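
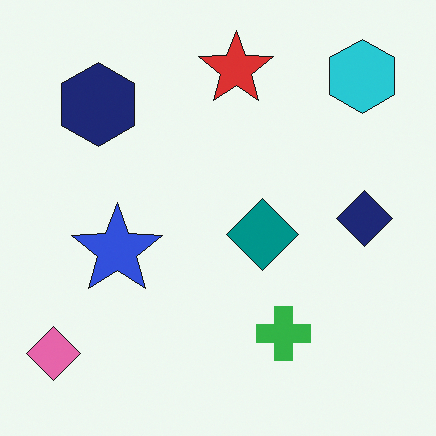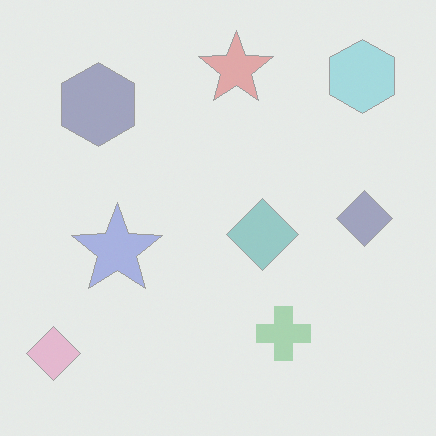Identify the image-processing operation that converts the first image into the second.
The image was washed out (contrast reduced).

Tones are pushed toward mid-grey across the whole image — a global contrast change.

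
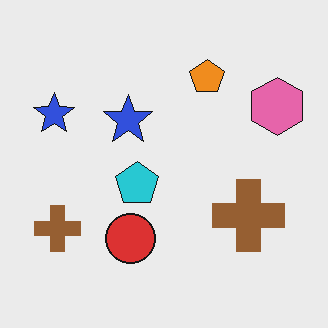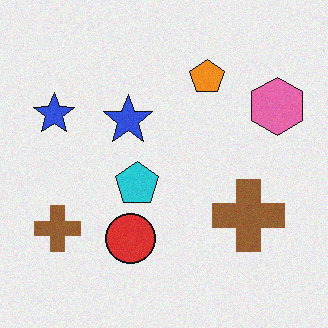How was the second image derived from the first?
The image was degraded with a light layer of grain.

Random speckle covers the whole image, including the flat background.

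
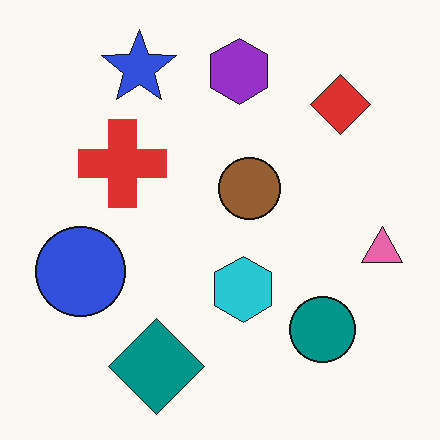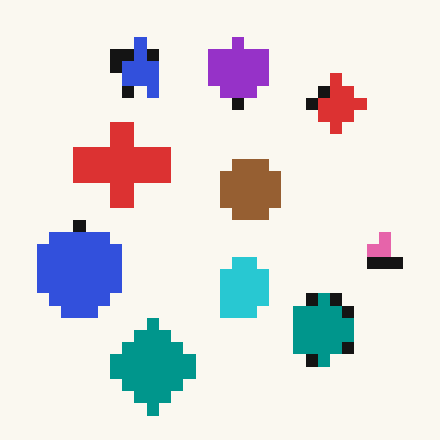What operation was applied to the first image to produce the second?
The second image is the first heavily pixelated into large blocks.

Shapes are reduced to large square blocks; fine edges and outlines are lost — a downscale-then-upscale (mosaic) effect.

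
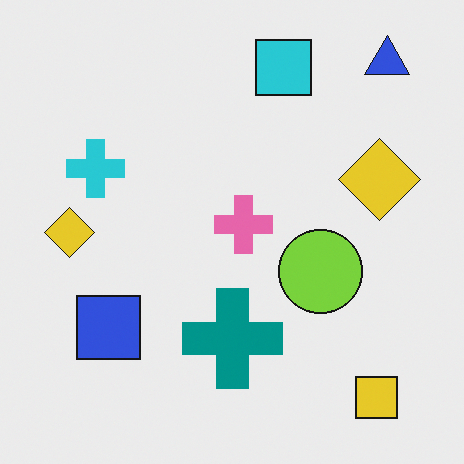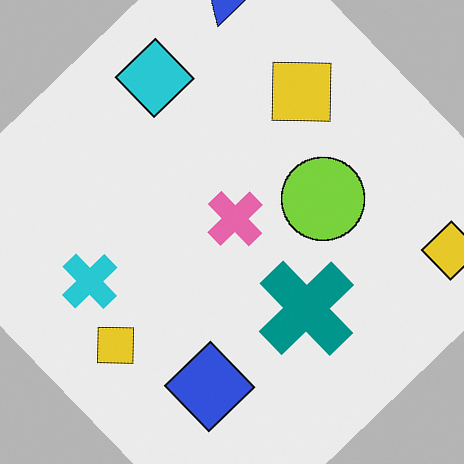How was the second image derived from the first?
This is the original image rotated counter-clockwise by a large amount — several tens of degrees.

Every shape is tilted by the same angle and the image corners show triangular fill wedges — a whole-image rotation by a non-right angle.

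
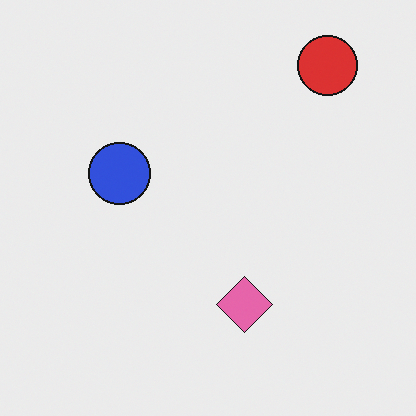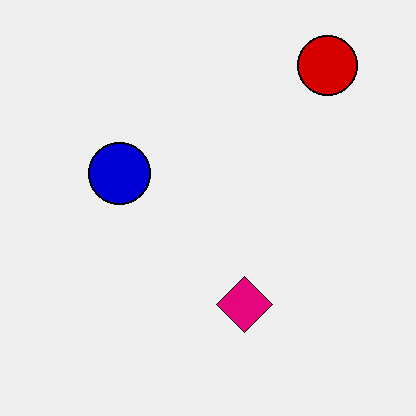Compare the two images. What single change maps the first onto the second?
Boosted in contrast.

Tones are pushed away from mid-grey across the whole image — a global contrast change.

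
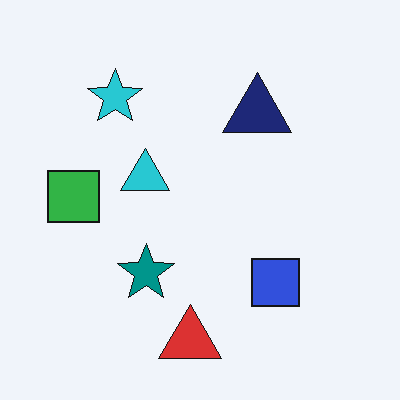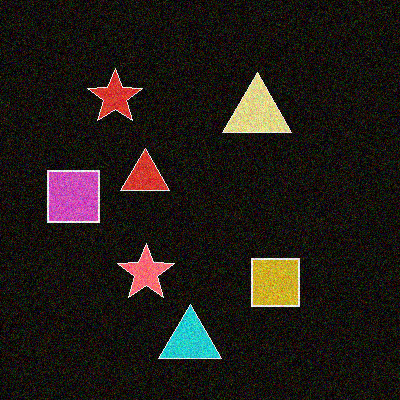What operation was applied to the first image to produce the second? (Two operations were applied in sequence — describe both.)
The second image is the first color-inverted (negative), then degraded with visible gaussian noise.

The light background has become dark and every shape's color is its complement — a photographic negative. Random speckle covers the whole image, including the flat background.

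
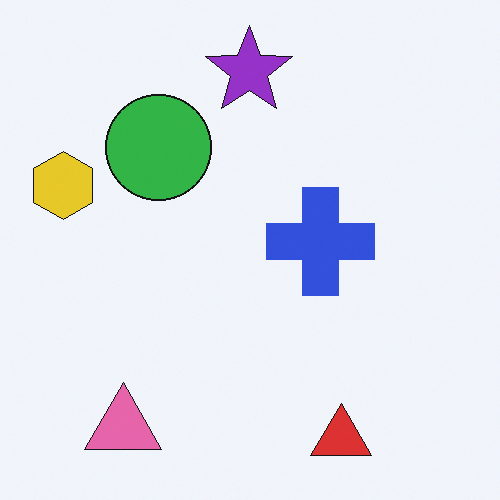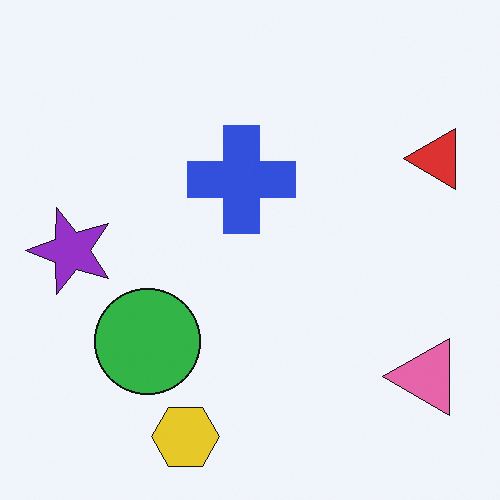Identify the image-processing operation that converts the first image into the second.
Rotated 90° counter-clockwise.

The pink triangle sits in the bottom-left of the first image and the bottom-right of the second — consistent with a whole-image 90° counter-clockwise rotation.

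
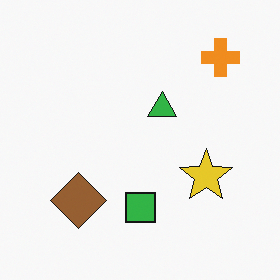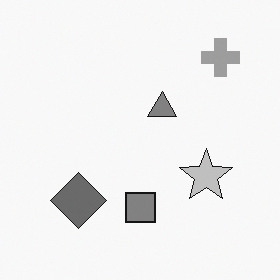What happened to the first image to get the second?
The second image is the first converted to grayscale.

All color is removed — every shape is now a shade of grey.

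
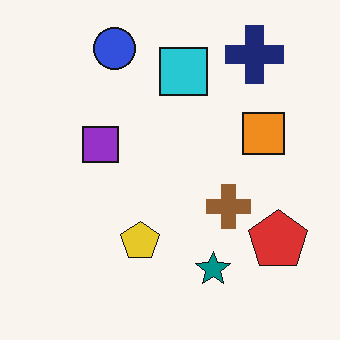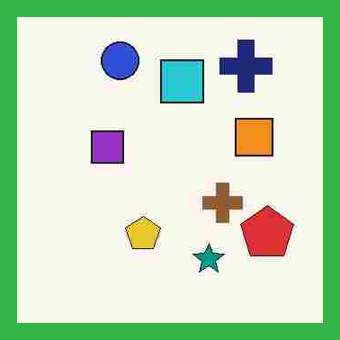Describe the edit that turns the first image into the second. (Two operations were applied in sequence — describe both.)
It was heavily JPEG-compressed with obvious blocking artifacts, then framed with a green border.

Blocky 8×8 compression artifacts appear around shape edges and the flat background shows ringing — characteristic JPEG degradation. A solid green frame runs around the edge of the second image, with the content slightly shrunk inside it.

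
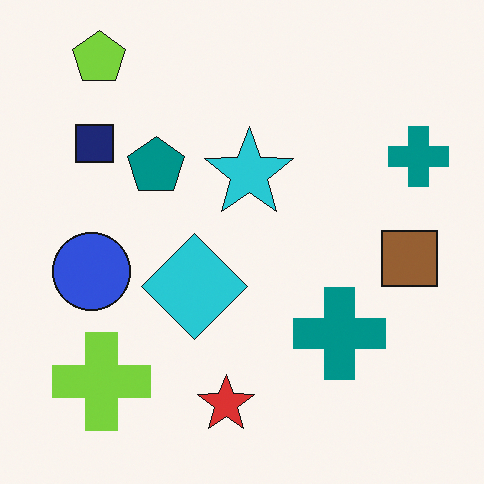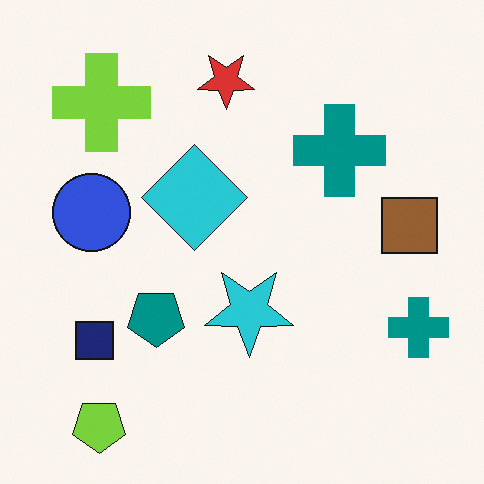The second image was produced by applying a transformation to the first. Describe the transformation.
This is the original image flipped vertically (top ↔ bottom).

The lime pentagon is in the top-left of the first image and the bottom-left of the second — shapes on opposite sides of the horizontal midline have swapped in a mirror flip.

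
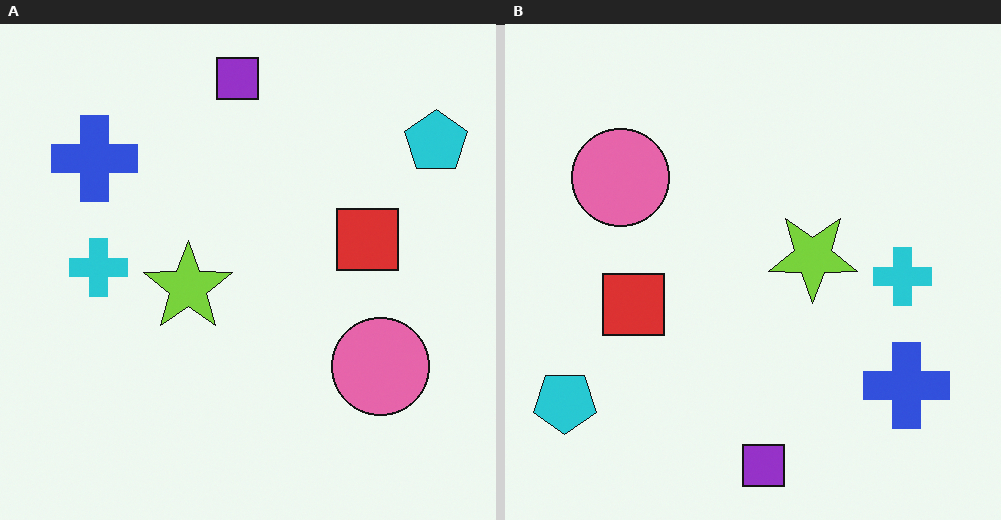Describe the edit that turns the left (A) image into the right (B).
It was rotated 180°.

The cyan pentagon sits in the top-right of the left (A) image and the bottom-left of the right (B) — consistent with a whole-image 180° rotation.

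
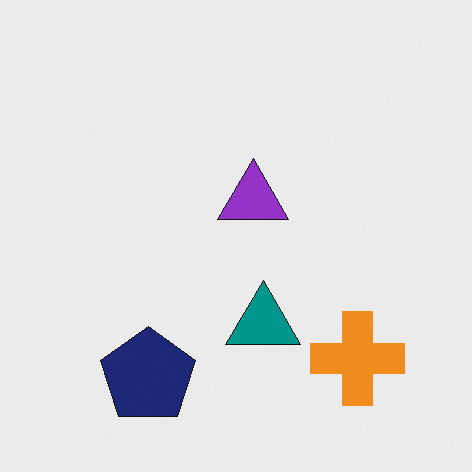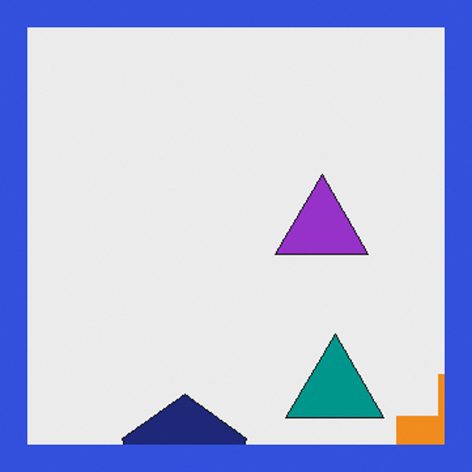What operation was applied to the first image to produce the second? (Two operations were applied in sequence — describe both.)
This is the original image cropped to a modestly smaller region and rescaled, then framed with a blue border.

The visible shapes are larger and the field of view is narrower; shapes near the original edges may be partly or wholly outside the frame — a crop-and-rescale. A solid blue frame runs around the edge of the second image, with the content slightly shrunk inside it.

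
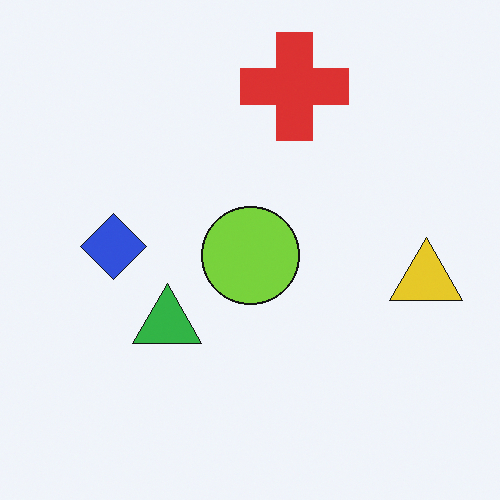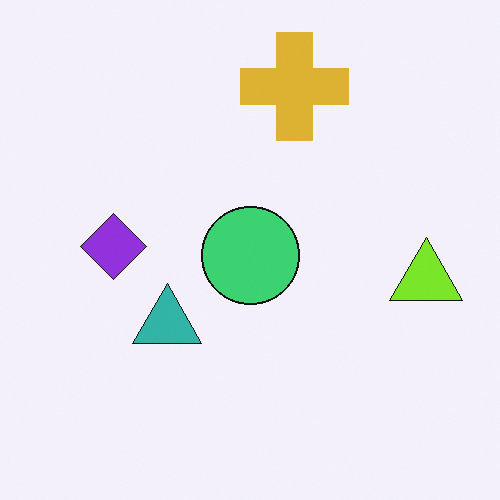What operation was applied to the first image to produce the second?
The image was hue-shifted by a small amount.

Every shape's color has rotated by the same amount around the hue wheel — a uniform hue shift.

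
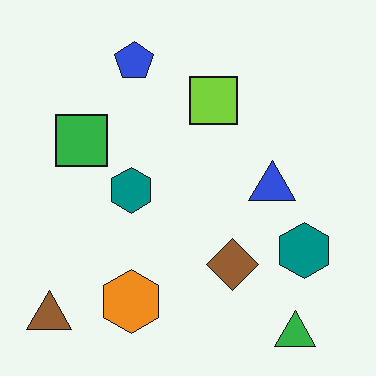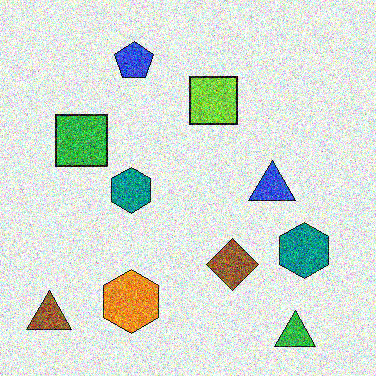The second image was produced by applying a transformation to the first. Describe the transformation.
The image was degraded with strong gaussian noise.

Random speckle covers the whole image, including the flat background.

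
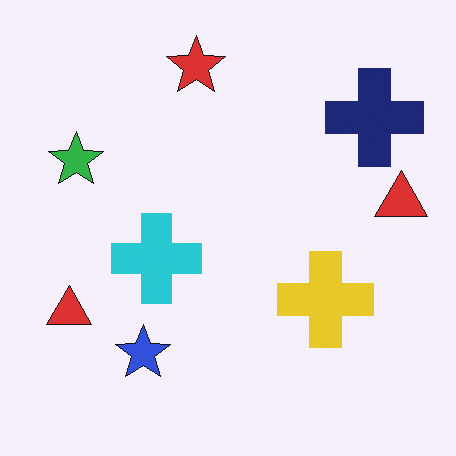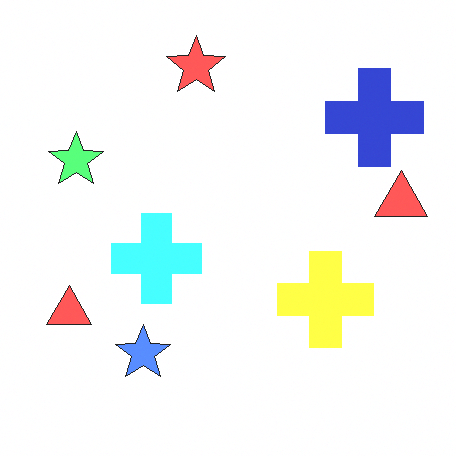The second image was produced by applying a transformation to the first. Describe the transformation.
It was substantially brightened.

Every pixel — background and shapes alike — is uniformly brightened.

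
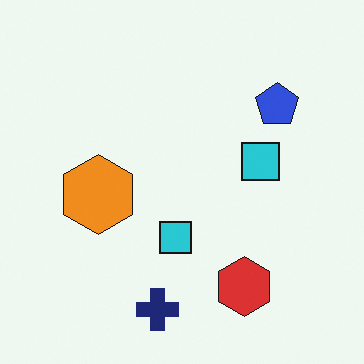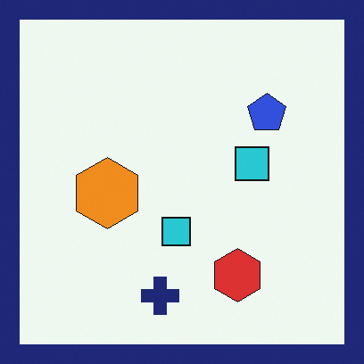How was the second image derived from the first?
This is the original image framed with a navy border.

A solid navy frame runs around the edge of the second image, with the content slightly shrunk inside it.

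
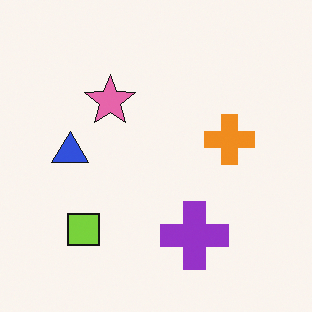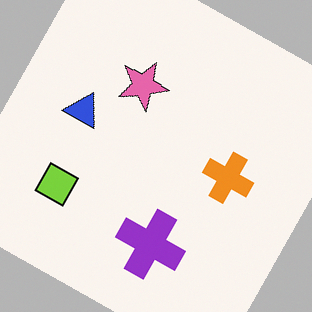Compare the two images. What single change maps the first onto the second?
The second image is the first rotated clockwise by a moderate amount.

Every shape is tilted by the same angle and the image corners show triangular fill wedges — a whole-image rotation by a non-right angle.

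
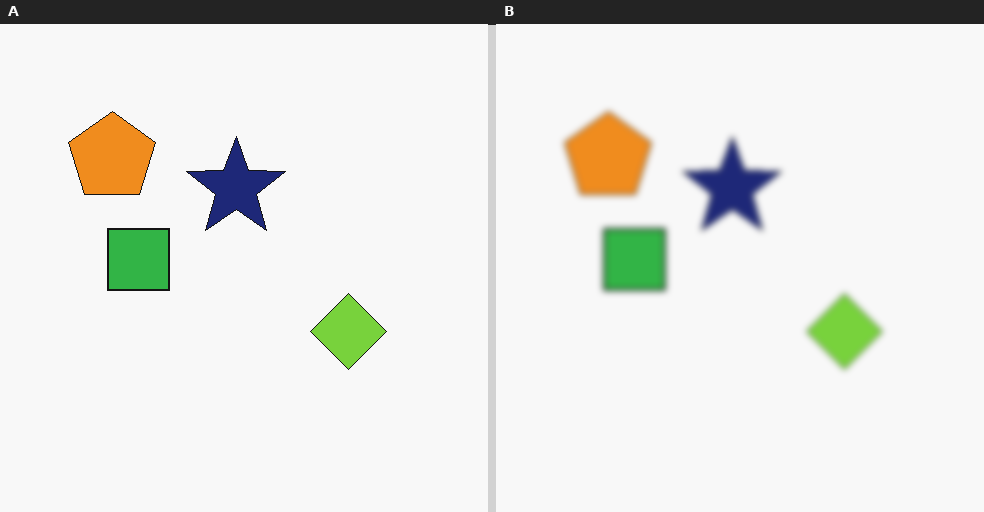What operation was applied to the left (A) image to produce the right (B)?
Moderately blurred.

Shape edges and outlines are uniformly softened across the whole image.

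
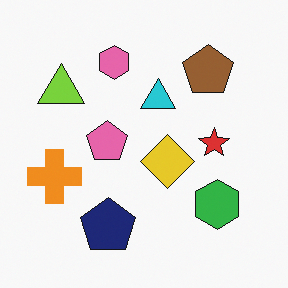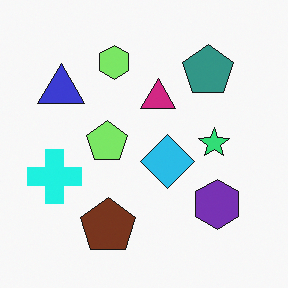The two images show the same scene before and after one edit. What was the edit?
The image was hue-shifted noticeably.

Every shape's color has rotated by the same amount around the hue wheel — a uniform hue shift.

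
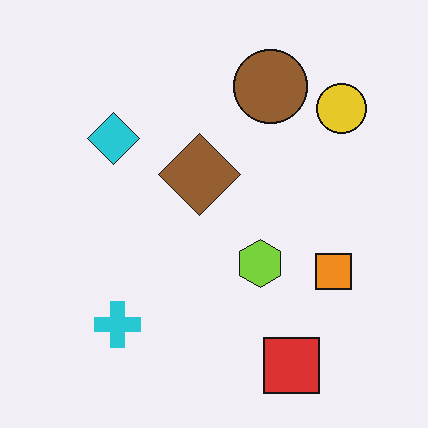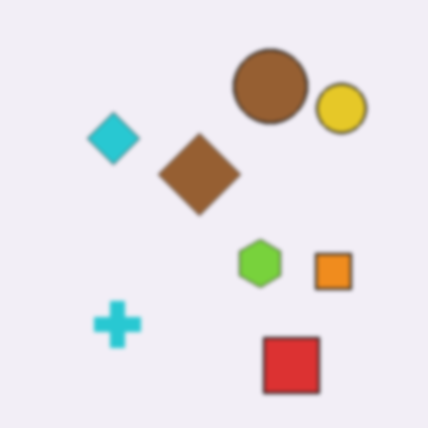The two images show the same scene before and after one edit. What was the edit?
Slightly softened.

Shape edges and outlines are uniformly softened across the whole image.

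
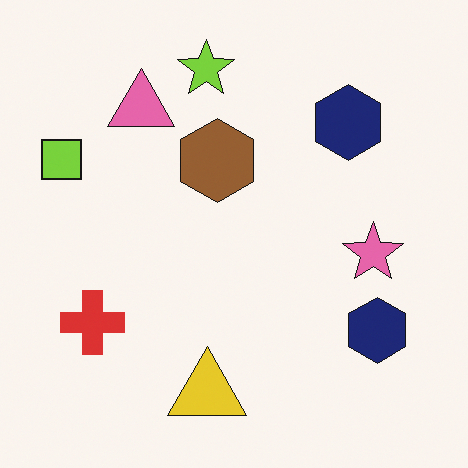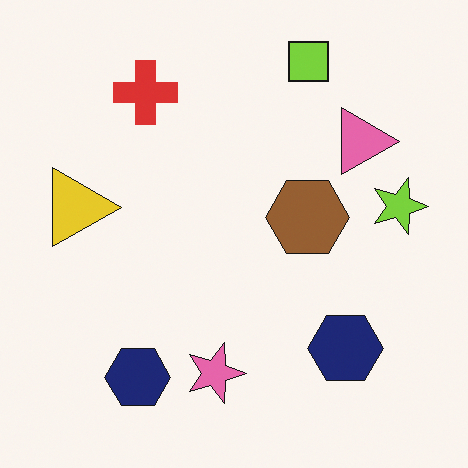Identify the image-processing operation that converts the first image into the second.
The transformation is: rotated 90° clockwise.

The lime square sits in the left of the first image and the top of the second — consistent with a whole-image 90° clockwise rotation.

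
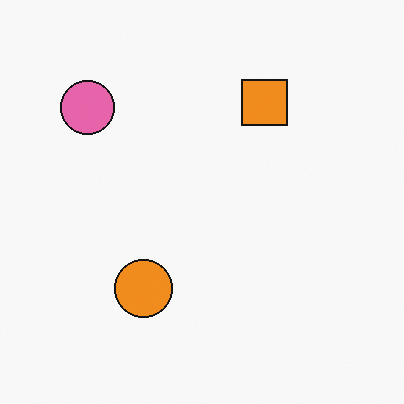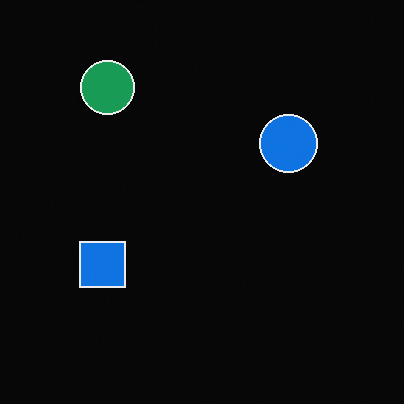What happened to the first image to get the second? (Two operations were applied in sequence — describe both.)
Transposed (reflected across the top-left ↔ bottom-right diagonal), then color-inverted (negative).

Shapes have swapped their row and column positions — what was in the top-right is now in the bottom-left — a diagonal reflection. The light background has become dark and every shape's color is its complement — a photographic negative.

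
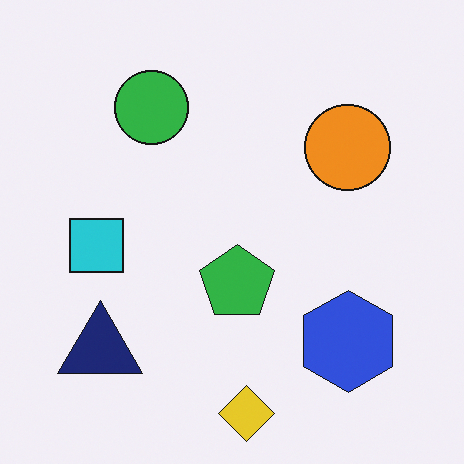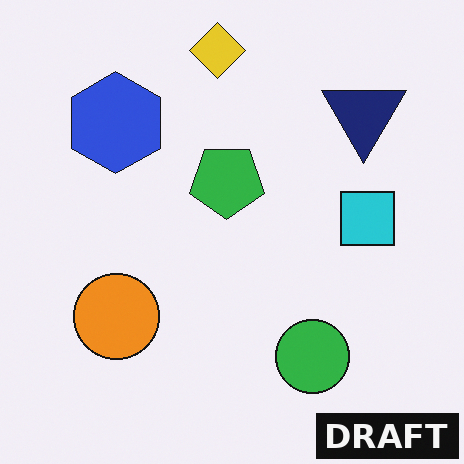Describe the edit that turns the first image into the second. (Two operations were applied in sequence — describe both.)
The second image is the first rotated 180°, then watermarked with the text "DRAFT" in the lower-right corner.

The yellow diamond sits in the bottom of the first image and the top of the second — consistent with a whole-image 180° rotation. A dark label reading "DRAFT" appears in the lower-right corner.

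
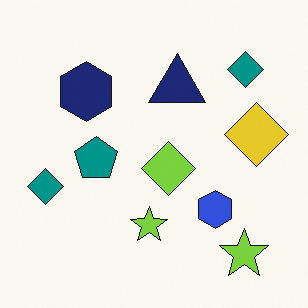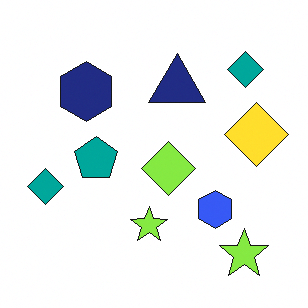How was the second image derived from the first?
Brightened a little.

Every pixel — background and shapes alike — is uniformly brightened.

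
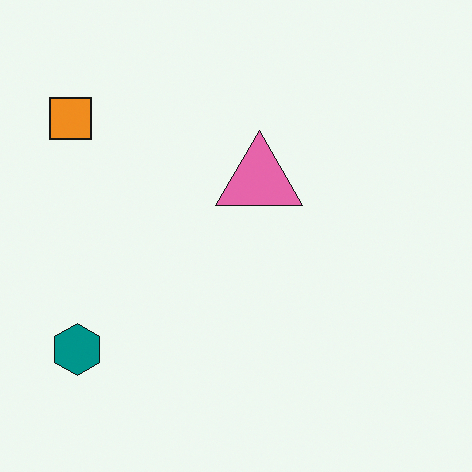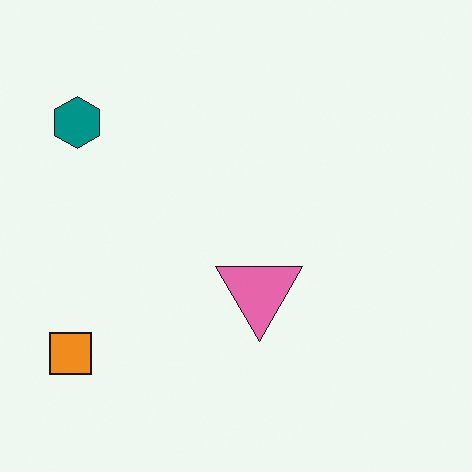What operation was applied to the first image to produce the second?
The second image is the first flipped vertically (top ↔ bottom).

The orange square is in the top-left of the first image and the bottom-left of the second — shapes on opposite sides of the horizontal midline have swapped in a mirror flip.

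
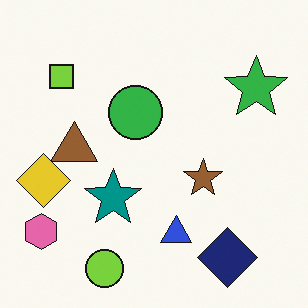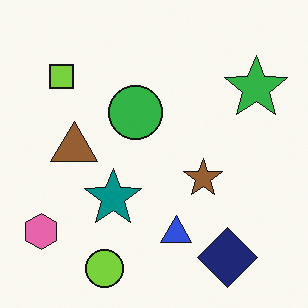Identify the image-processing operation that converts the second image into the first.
Overlaid with an additional yellow diamond.

A yellow diamond appears in the first image that is absent from the second.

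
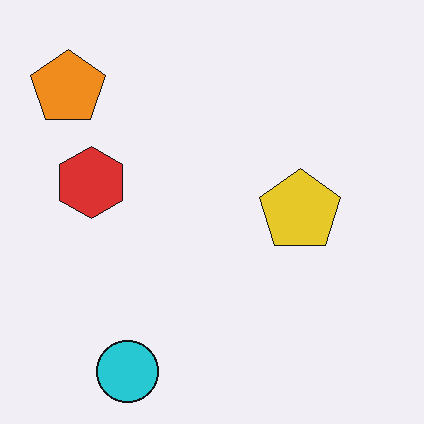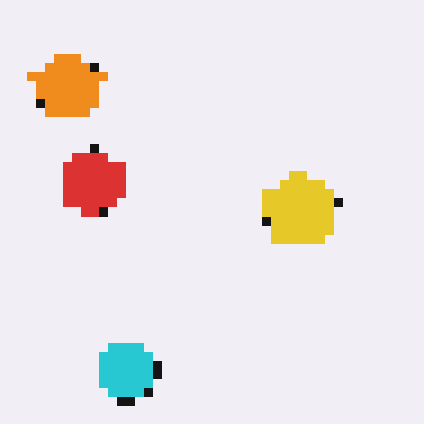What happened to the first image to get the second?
It was heavily pixelated into large blocks.

Shapes are reduced to large square blocks; fine edges and outlines are lost — a downscale-then-upscale (mosaic) effect.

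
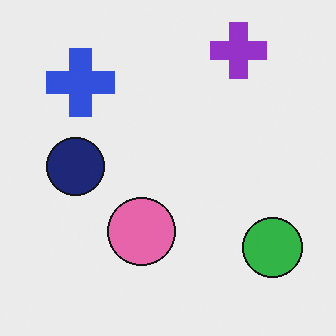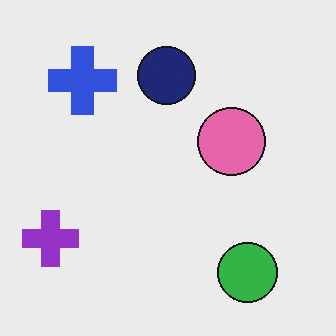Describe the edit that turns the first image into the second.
It was transposed (reflected across the top-left ↔ bottom-right diagonal).

Shapes have swapped their row and column positions — what was in the top-right is now in the bottom-left — a diagonal reflection.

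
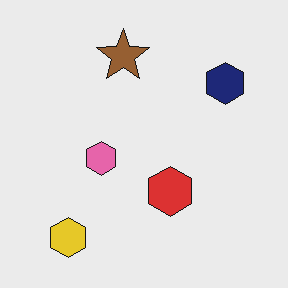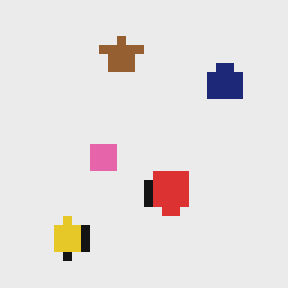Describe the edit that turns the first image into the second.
The transformation is: coarsely pixelated.

Shapes are reduced to large square blocks; fine edges and outlines are lost — a downscale-then-upscale (mosaic) effect.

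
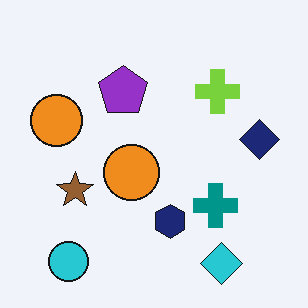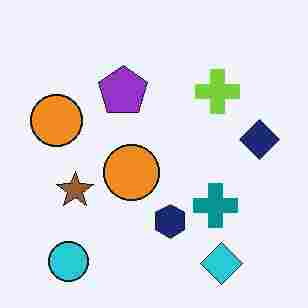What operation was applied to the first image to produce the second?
The image was degraded with heavy JPEG compression.

Blocky 8×8 compression artifacts appear around shape edges and the flat background shows ringing — characteristic JPEG degradation.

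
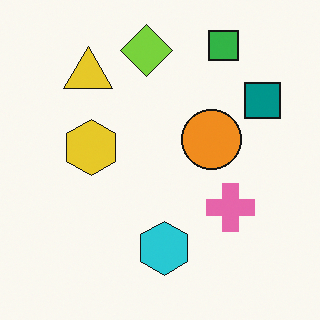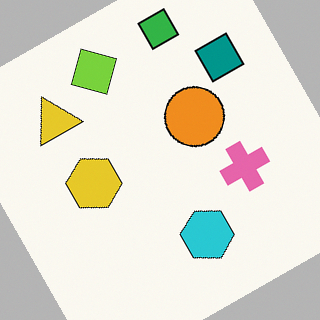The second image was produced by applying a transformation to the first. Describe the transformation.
It was rotated counter-clockwise by a moderate amount.

Every shape is tilted by the same angle and the image corners show triangular fill wedges — a whole-image rotation by a non-right angle.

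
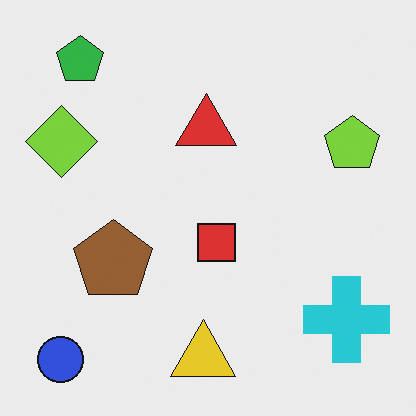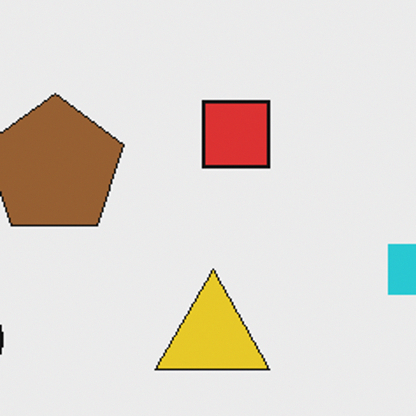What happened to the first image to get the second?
The transformation is: cropped to a noticeably smaller region and rescaled.

The visible shapes are larger and the field of view is narrower; shapes near the original edges may be partly or wholly outside the frame — a crop-and-rescale.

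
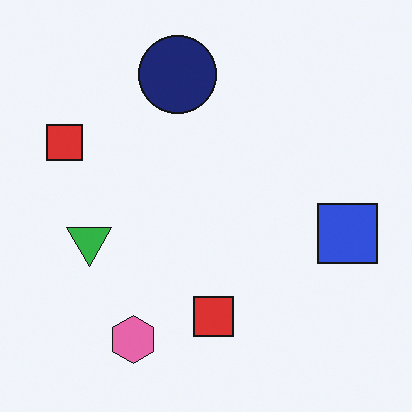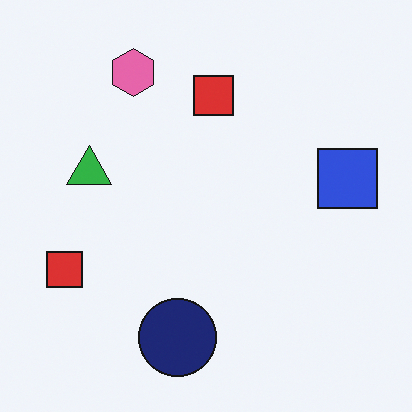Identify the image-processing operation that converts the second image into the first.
The image was flipped vertically (top ↔ bottom).

The pink hexagon is in the top-left of the second image and the bottom-left of the first — shapes on opposite sides of the horizontal midline have swapped in a mirror flip.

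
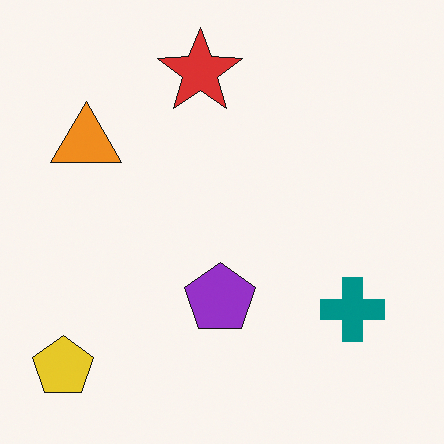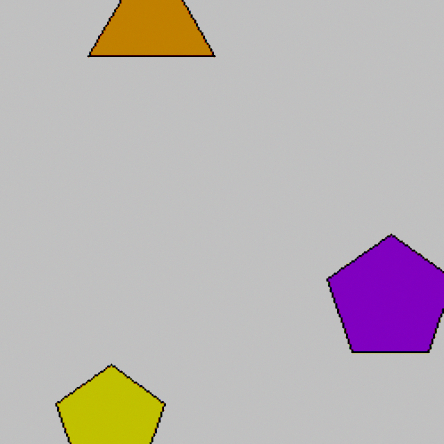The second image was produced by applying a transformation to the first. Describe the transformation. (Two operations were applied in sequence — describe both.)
This is the original image cropped to a noticeably smaller region and rescaled, then aggressively posterized.

The visible shapes are larger and the field of view is narrower; shapes near the original edges may be partly or wholly outside the frame — a crop-and-rescale. Each flat color has snapped to a coarser quantized level — most visibly, the near-white background has dropped to a flat grey.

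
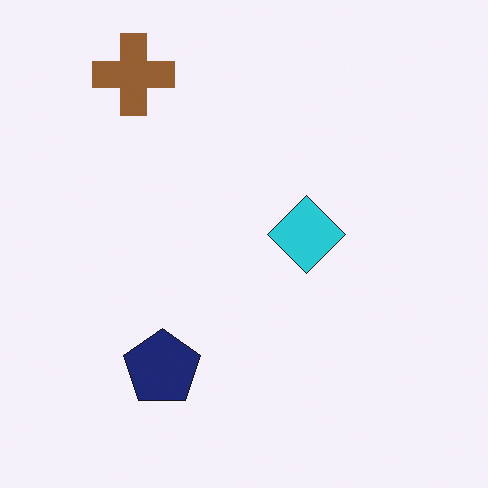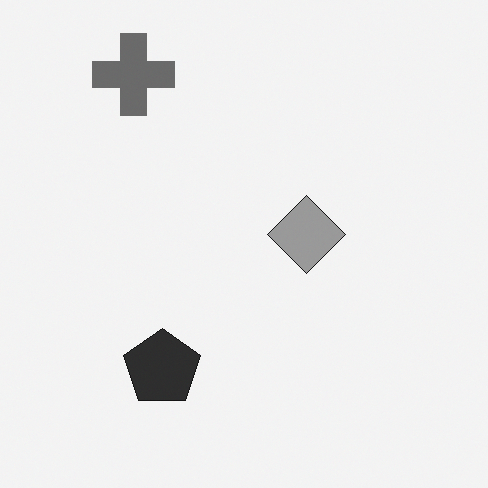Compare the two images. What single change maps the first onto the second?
It was converted to grayscale.

All color is removed — every shape is now a shade of grey.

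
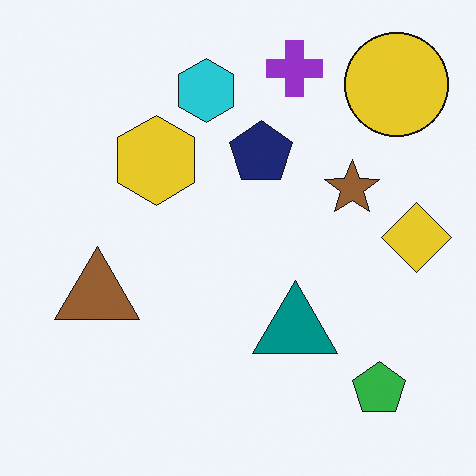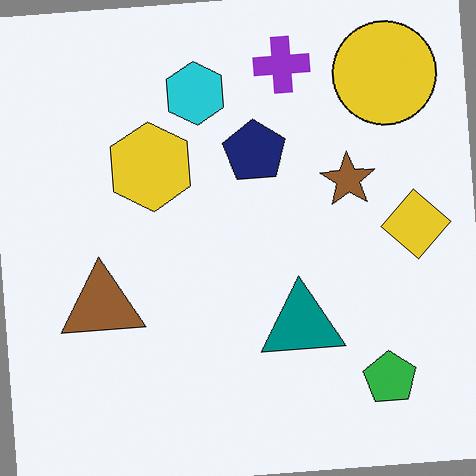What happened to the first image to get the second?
It was rotated counter-clockwise by a few degrees.

Every shape is tilted by the same angle and the image corners show triangular fill wedges — a whole-image rotation by a non-right angle.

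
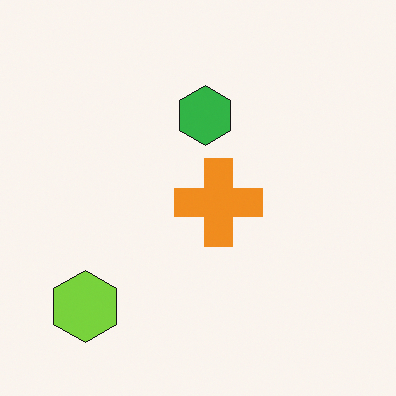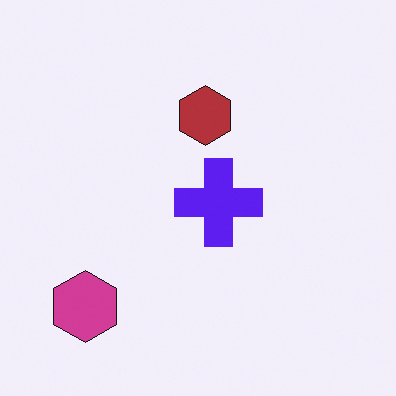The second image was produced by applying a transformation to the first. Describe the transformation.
This is the original image hue-shifted through roughly half the color wheel.

Every shape's color has rotated by the same amount around the hue wheel — a uniform hue shift.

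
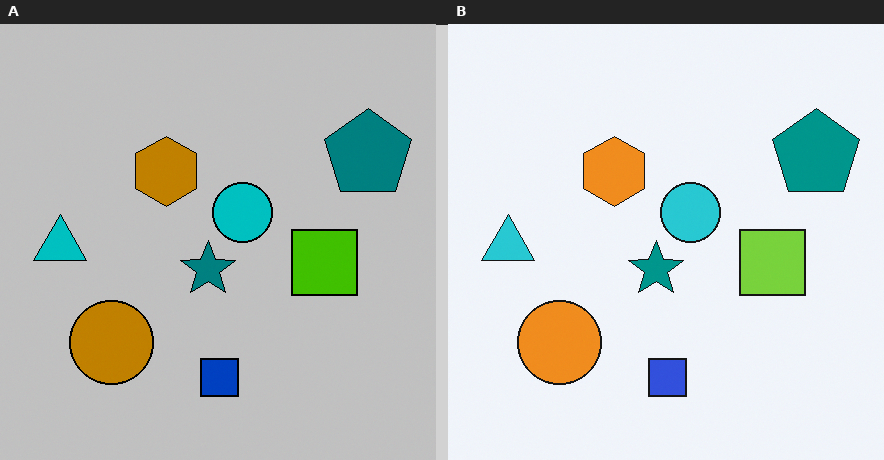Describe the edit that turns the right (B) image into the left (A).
It was aggressively posterized.

Each flat color has snapped to a coarser quantized level — most visibly, the near-white background has dropped to a flat grey.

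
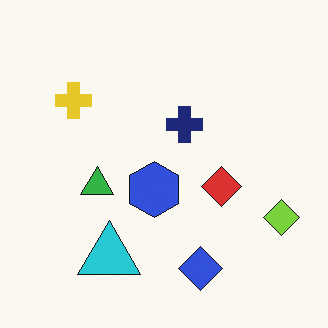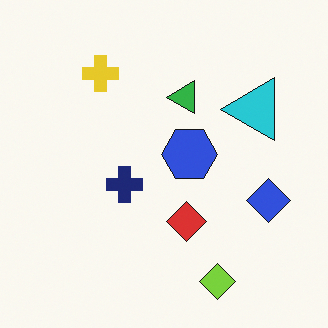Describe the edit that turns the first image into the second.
This is the original image transposed (reflected across the top-left ↔ bottom-right diagonal).

Shapes have swapped their row and column positions — what was in the top-right is now in the bottom-left — a diagonal reflection.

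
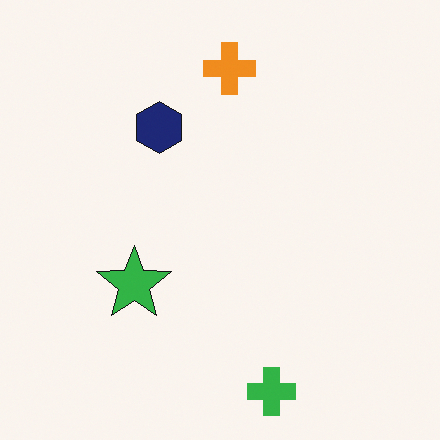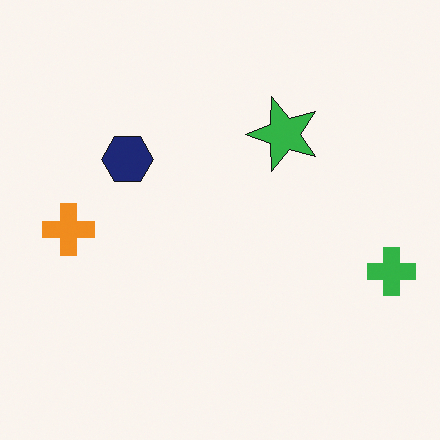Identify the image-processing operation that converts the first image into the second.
It was transposed (reflected across the top-left ↔ bottom-right diagonal).

Shapes have swapped their row and column positions — what was in the top-right is now in the bottom-left — a diagonal reflection.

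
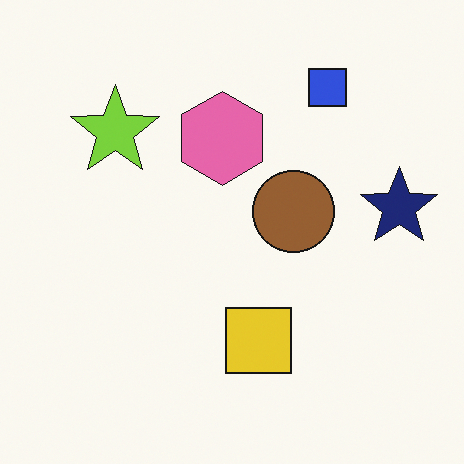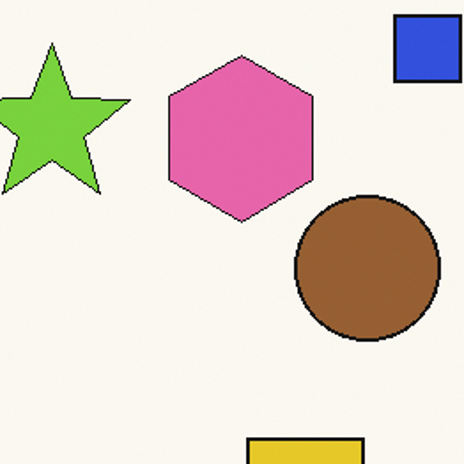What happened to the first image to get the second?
Cropped to a noticeably smaller region and rescaled.

The visible shapes are larger and the field of view is narrower; shapes near the original edges may be partly or wholly outside the frame — a crop-and-rescale.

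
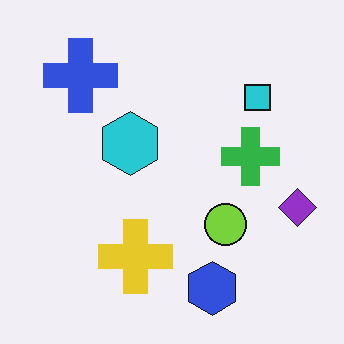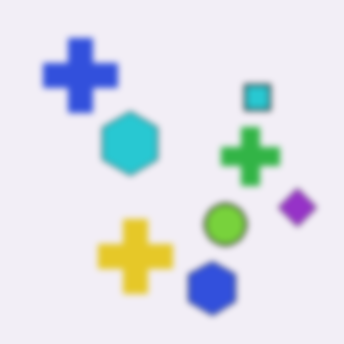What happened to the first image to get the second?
The image was moderately blurred.

Shape edges and outlines are uniformly softened across the whole image.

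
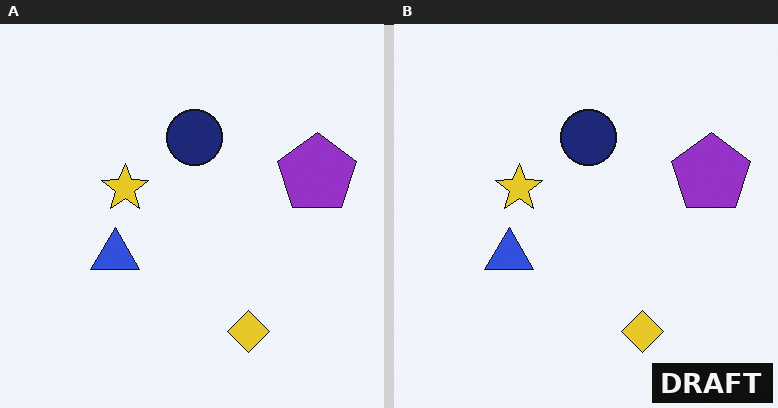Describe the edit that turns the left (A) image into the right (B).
The transformation is: watermarked with the text "DRAFT" in the lower-right corner.

A dark label reading "DRAFT" appears in the lower-right corner.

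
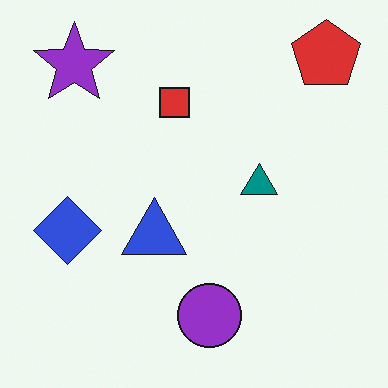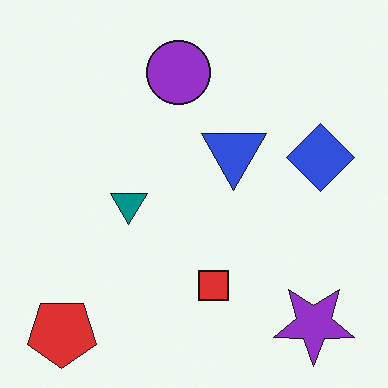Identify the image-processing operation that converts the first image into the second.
The transformation is: rotated 180°.

The red pentagon sits in the top-right of the first image and the bottom-left of the second — consistent with a whole-image 180° rotation.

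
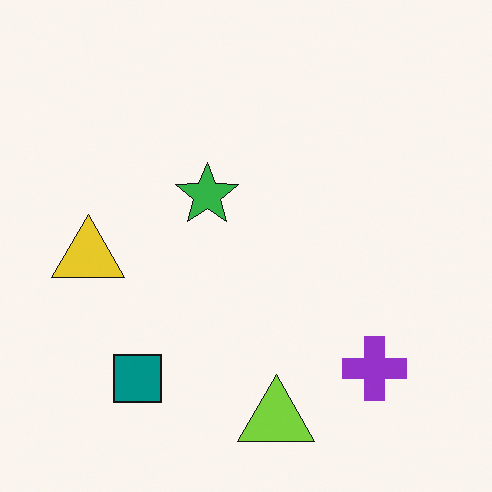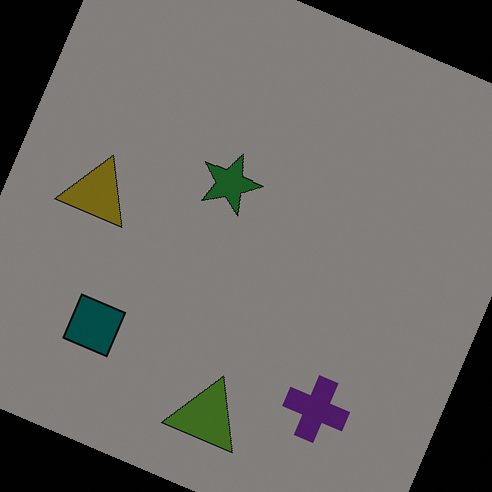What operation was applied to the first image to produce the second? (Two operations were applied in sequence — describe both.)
Noticeably darkened, then rotated clockwise by a clearly visible amount.

Every pixel — background and shapes alike — is uniformly darkened. Every shape is tilted by the same angle and the image corners show triangular fill wedges — a whole-image rotation by a non-right angle.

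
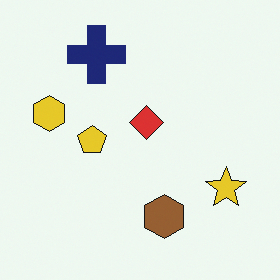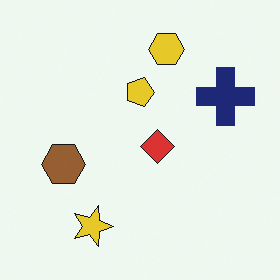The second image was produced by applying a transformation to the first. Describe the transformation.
The image was rotated 90° clockwise.

The yellow star sits in the bottom-right of the first image and the bottom-left of the second — consistent with a whole-image 90° clockwise rotation.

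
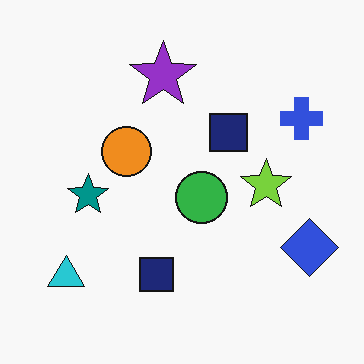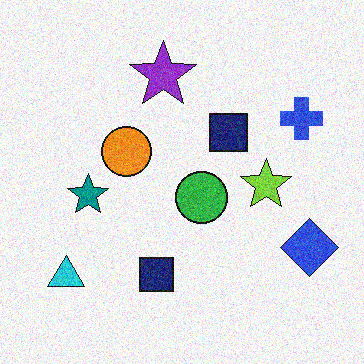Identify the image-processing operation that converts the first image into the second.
Degraded with moderate additive noise.

Random speckle covers the whole image, including the flat background.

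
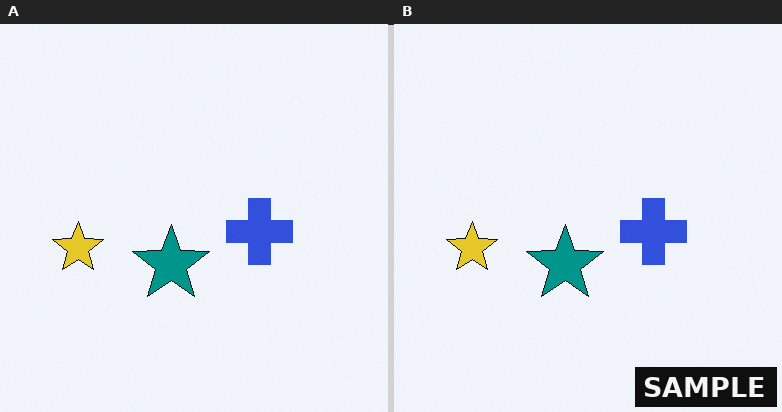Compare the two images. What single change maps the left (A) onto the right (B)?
The transformation is: watermarked with the text "SAMPLE" in the lower-right corner.

A dark label reading "SAMPLE" appears in the lower-right corner.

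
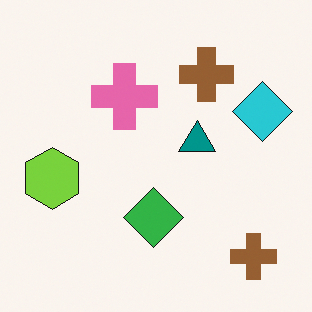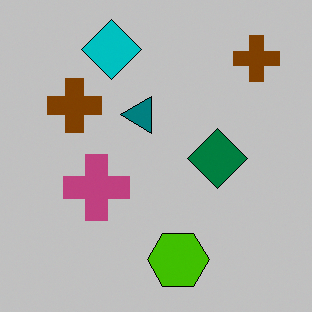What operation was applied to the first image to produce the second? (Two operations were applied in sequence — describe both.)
The second image is the first heavily posterized to just a handful of flat colors, then rotated 90° counter-clockwise.

Each flat color has snapped to a coarser quantized level — most visibly, the near-white background has dropped to a flat grey. The cyan diamond sits in the right of the first image and the top of the second — consistent with a whole-image 90° counter-clockwise rotation.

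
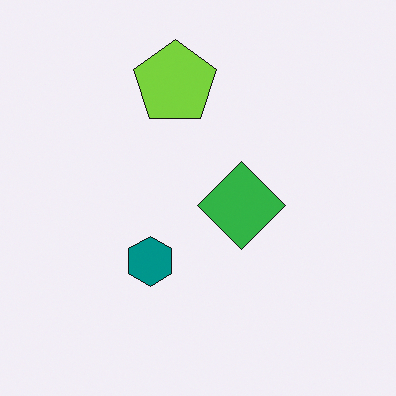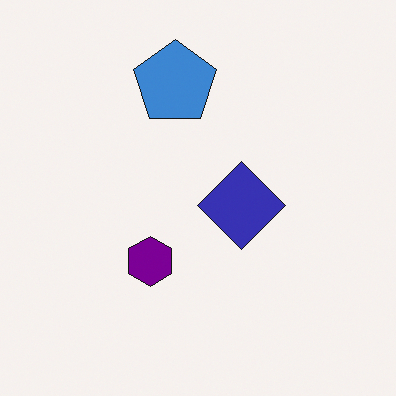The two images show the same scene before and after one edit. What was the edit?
Hue-shifted noticeably.

Every shape's color has rotated by the same amount around the hue wheel — a uniform hue shift.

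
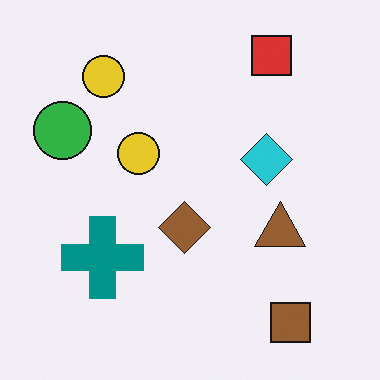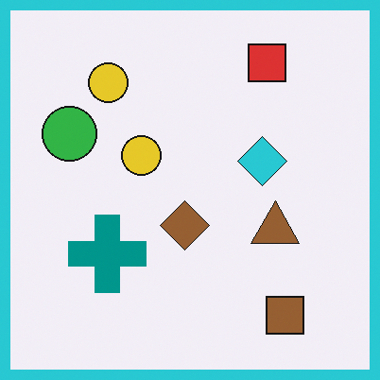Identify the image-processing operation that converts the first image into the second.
The transformation is: framed with a cyan border.

A solid cyan frame runs around the edge of the second image, with the content slightly shrunk inside it.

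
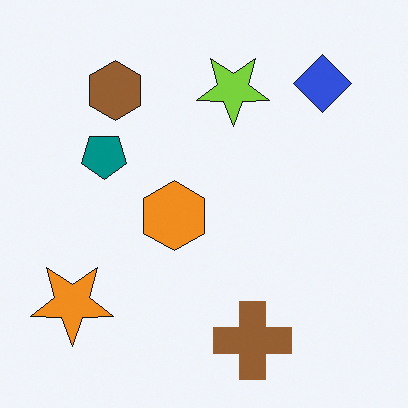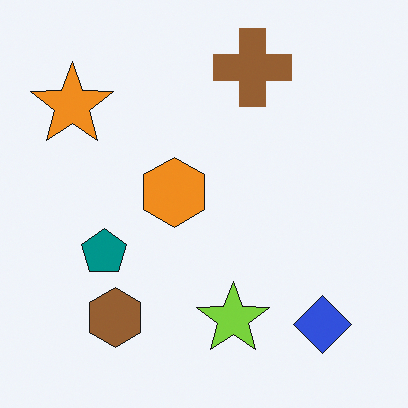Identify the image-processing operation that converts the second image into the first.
This is the original image flipped vertically (top ↔ bottom).

The brown cross is in the top of the second image and the bottom of the first — shapes on opposite sides of the horizontal midline have swapped in a mirror flip.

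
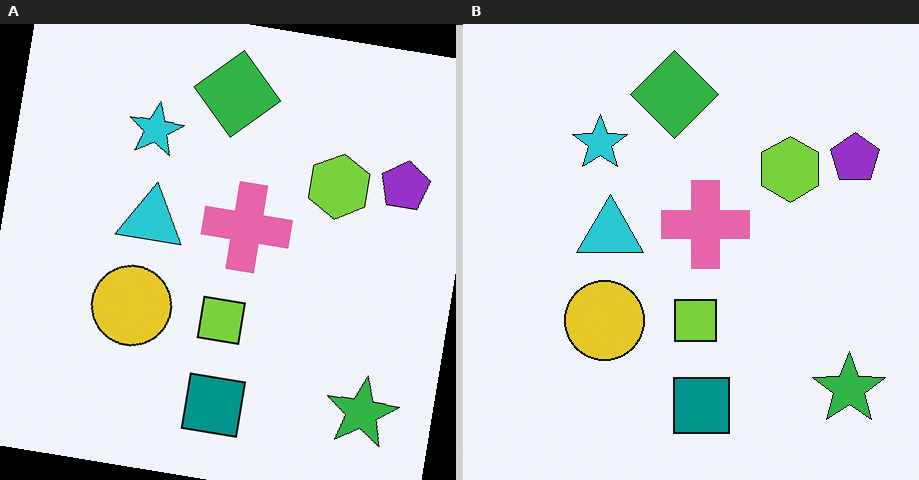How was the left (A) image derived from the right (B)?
It was rotated clockwise by a small amount.

Every shape is tilted by the same angle and the image corners show triangular fill wedges — a whole-image rotation by a non-right angle.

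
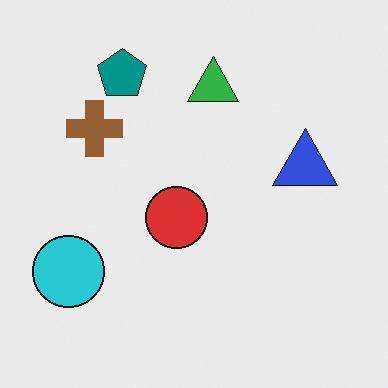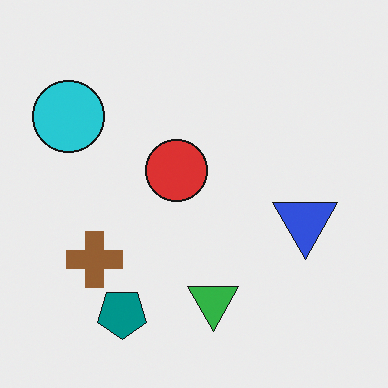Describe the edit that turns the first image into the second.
It was flipped vertically (top ↔ bottom).

The teal pentagon is in the top-left of the first image and the bottom-left of the second — shapes on opposite sides of the horizontal midline have swapped in a mirror flip.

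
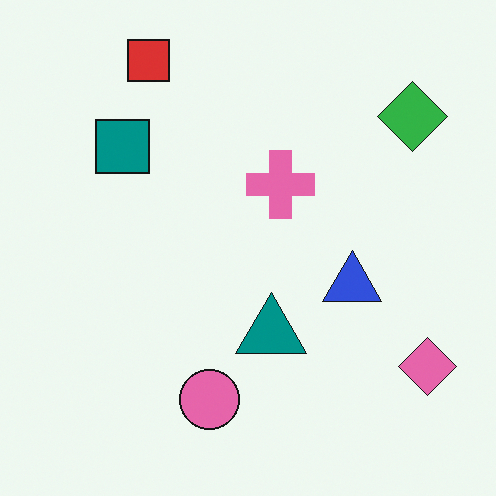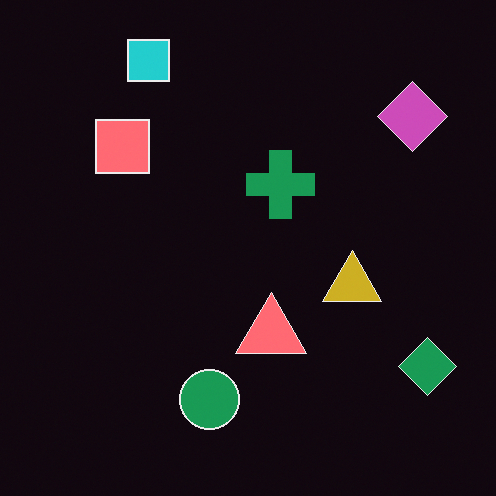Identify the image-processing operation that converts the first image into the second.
The second image is the first color-inverted (negative).

The light background has become dark and every shape's color is its complement — a photographic negative.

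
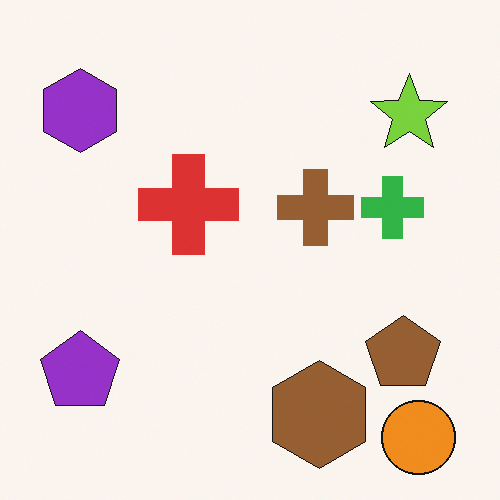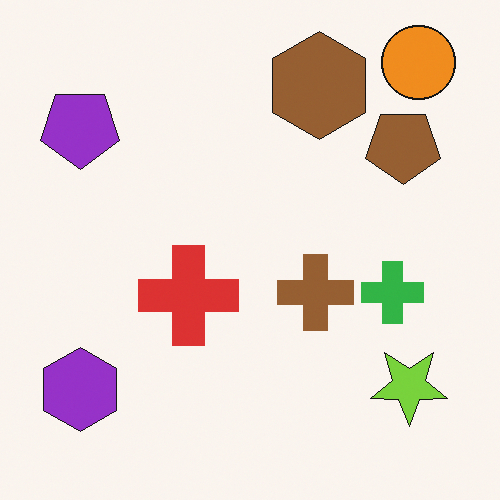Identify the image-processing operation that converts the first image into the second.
The image was flipped vertically (top ↔ bottom).

The orange circle is in the bottom-right of the first image and the top-right of the second — shapes on opposite sides of the horizontal midline have swapped in a mirror flip.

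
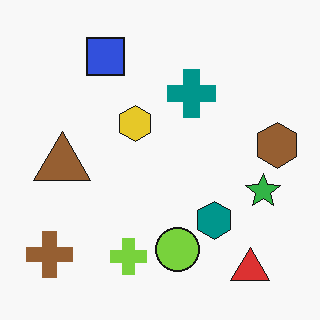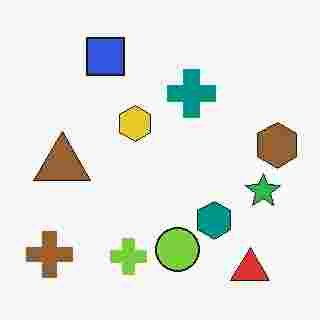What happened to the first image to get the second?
It was degraded with heavy JPEG compression.

Blocky 8×8 compression artifacts appear around shape edges and the flat background shows ringing — characteristic JPEG degradation.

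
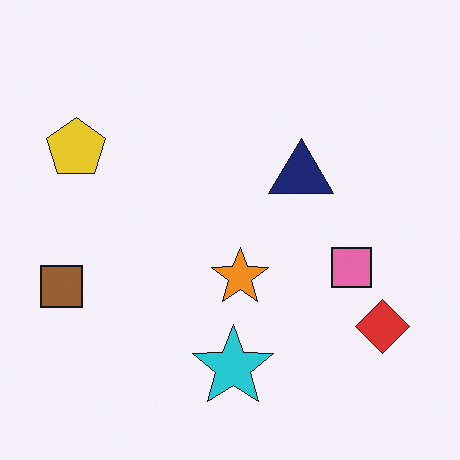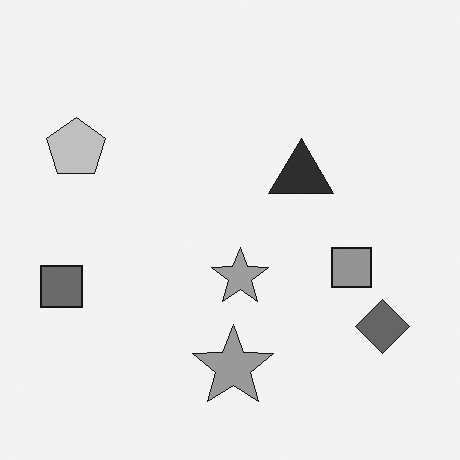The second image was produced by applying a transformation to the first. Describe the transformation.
The second image is the first converted to grayscale.

All color is removed — every shape is now a shade of grey.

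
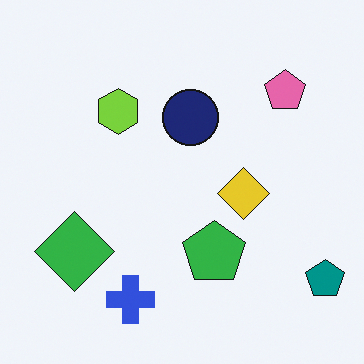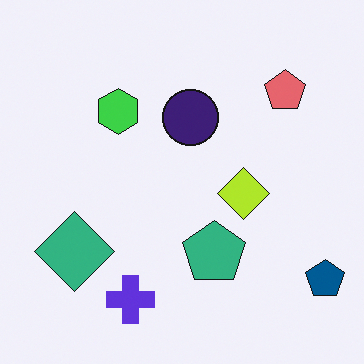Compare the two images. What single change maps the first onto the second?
The image was hue-shifted by a small amount.

Every shape's color has rotated by the same amount around the hue wheel — a uniform hue shift.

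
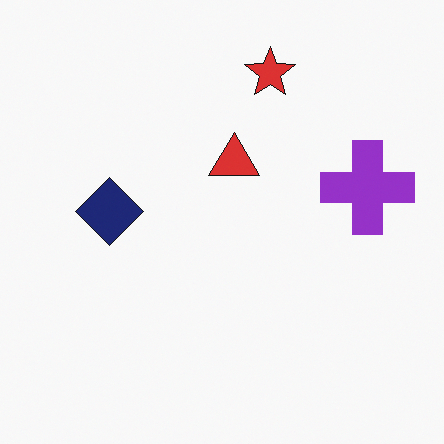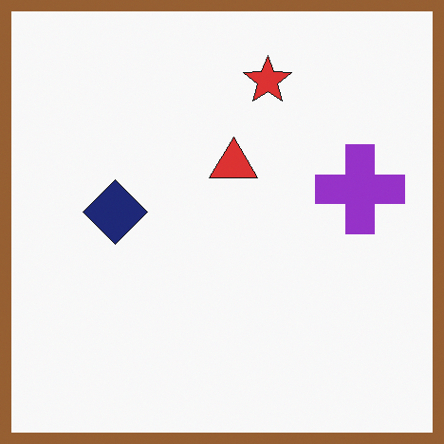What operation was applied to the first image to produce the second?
It was framed with a brown border.

A solid brown frame runs around the edge of the second image, with the content slightly shrunk inside it.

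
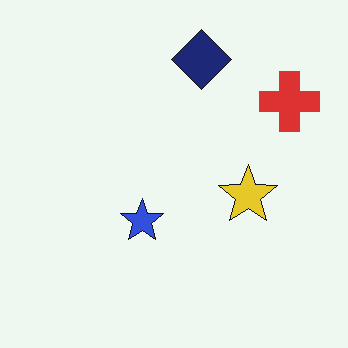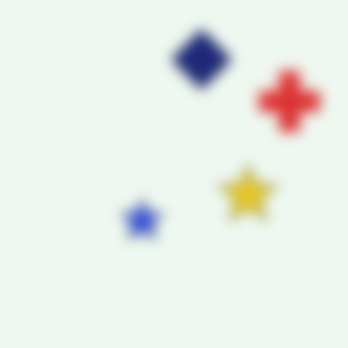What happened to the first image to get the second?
The image was strongly gaussian-blurred.

Shape edges and outlines are uniformly softened across the whole image.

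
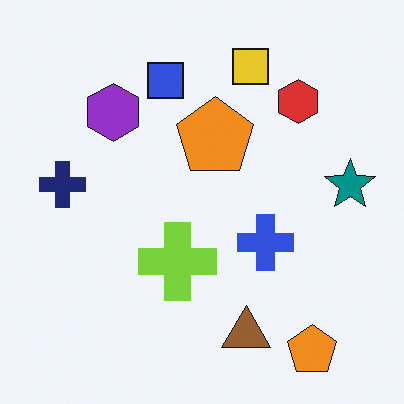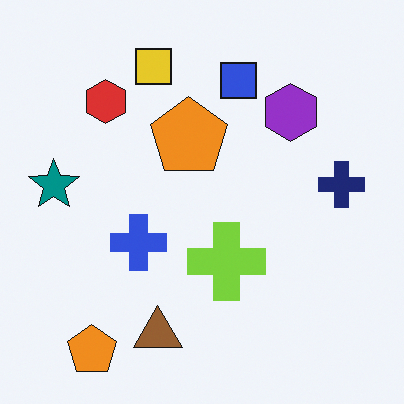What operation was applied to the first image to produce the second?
The second image is the first flipped horizontally (left ↔ right).

The teal star is in the right of the first image and the left of the second — shapes on opposite sides of the vertical midline have swapped in a mirror flip.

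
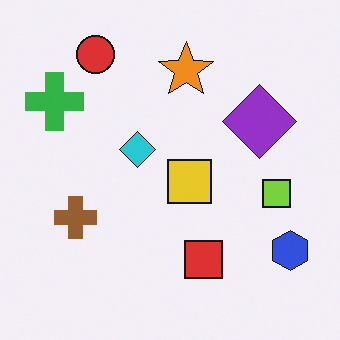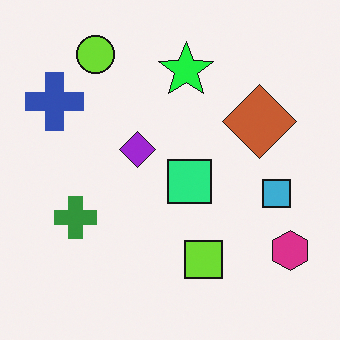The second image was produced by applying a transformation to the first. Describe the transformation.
Hue-shifted noticeably.

Every shape's color has rotated by the same amount around the hue wheel — a uniform hue shift.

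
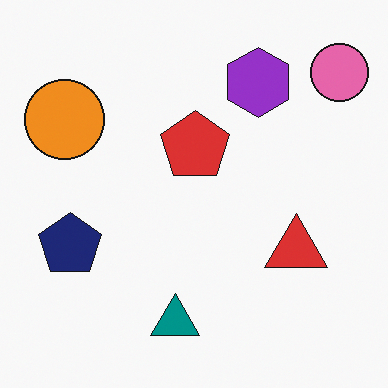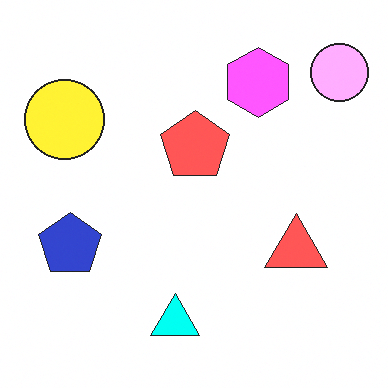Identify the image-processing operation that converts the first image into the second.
It was brightened a lot.

Every pixel — background and shapes alike — is uniformly brightened.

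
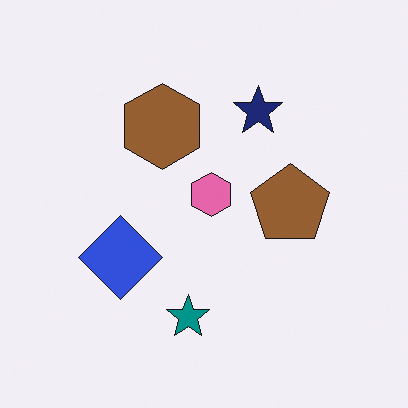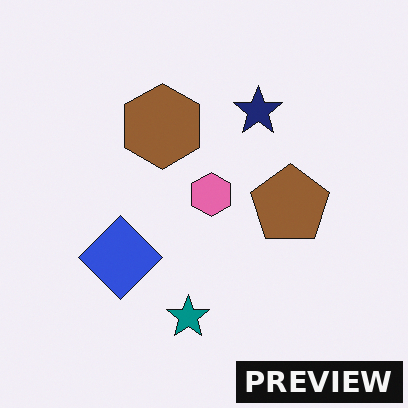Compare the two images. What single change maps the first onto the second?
The second image is the first watermarked with the text "PREVIEW" in the lower-right corner.

A dark label reading "PREVIEW" appears in the lower-right corner.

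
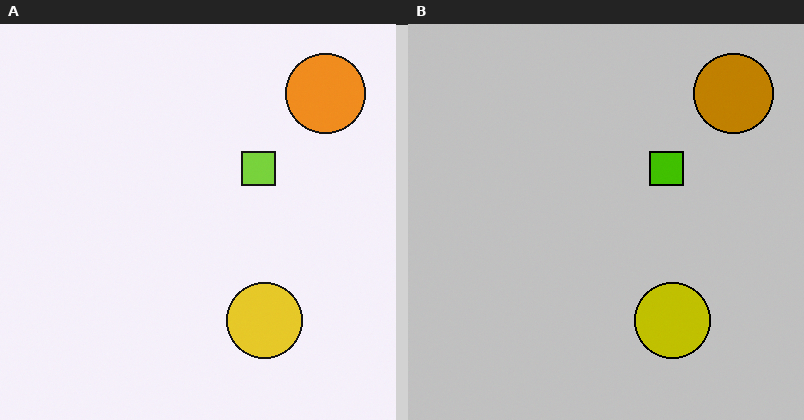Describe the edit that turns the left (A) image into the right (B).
The right (B) image is the left (A) heavily posterized to just a handful of flat colors.

Each flat color has snapped to a coarser quantized level — most visibly, the near-white background has dropped to a flat grey.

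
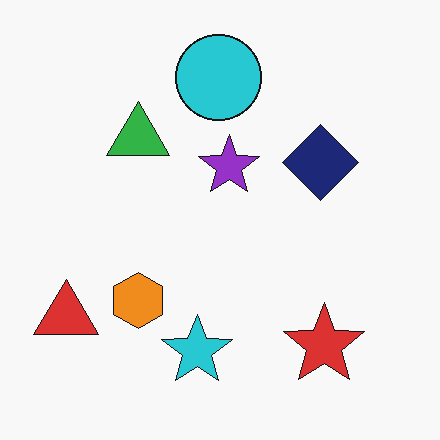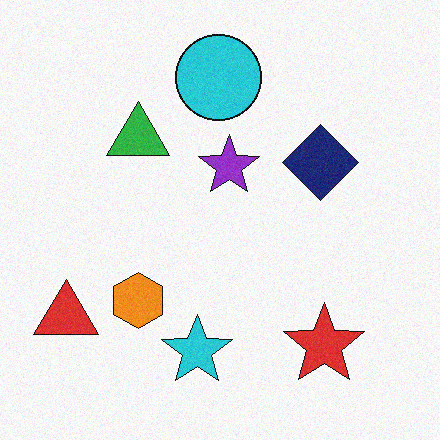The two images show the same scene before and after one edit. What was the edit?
The image was degraded with a light layer of grain.

Random speckle covers the whole image, including the flat background.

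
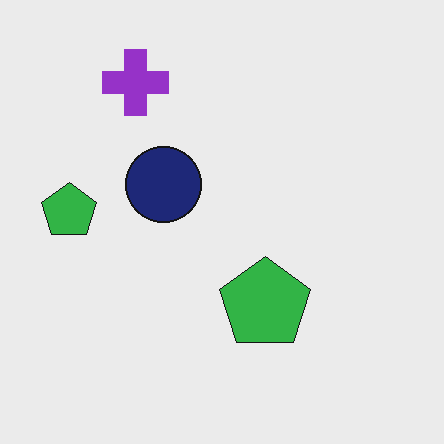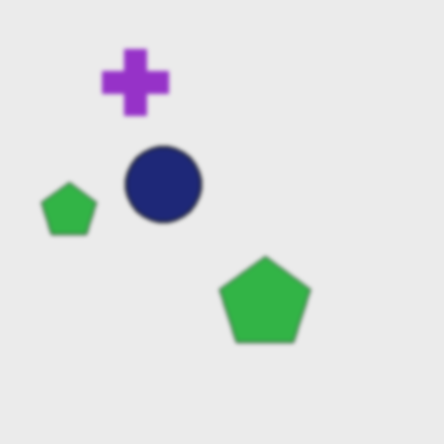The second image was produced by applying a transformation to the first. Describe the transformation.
The transformation is: lightly blurred.

Shape edges and outlines are uniformly softened across the whole image.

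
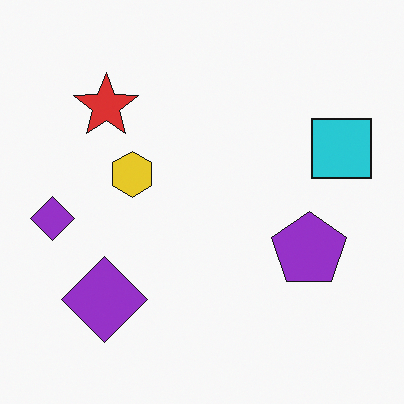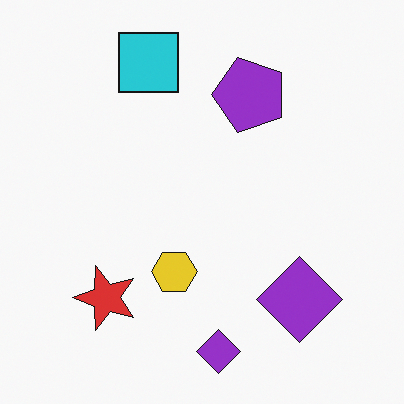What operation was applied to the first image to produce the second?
This is the original image rotated 90° counter-clockwise.

The cyan square sits in the right of the first image and the top of the second — consistent with a whole-image 90° counter-clockwise rotation.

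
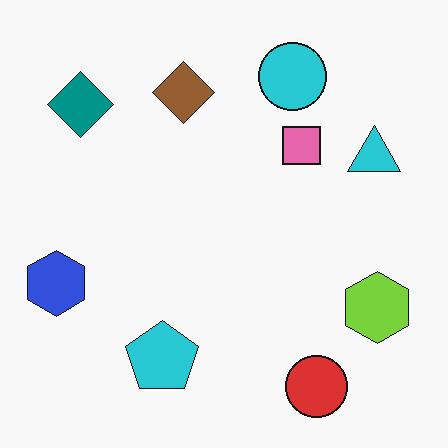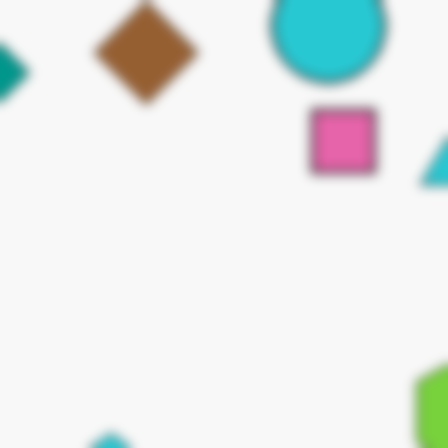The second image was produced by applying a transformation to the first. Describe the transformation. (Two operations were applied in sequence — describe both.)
The transformation is: cropped tightly and scaled back up, then strongly gaussian-blurred.

The visible shapes are larger and the field of view is narrower; shapes near the original edges may be partly or wholly outside the frame — a crop-and-rescale. Shape edges and outlines are uniformly softened across the whole image.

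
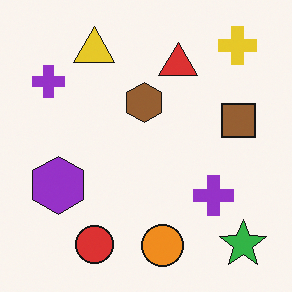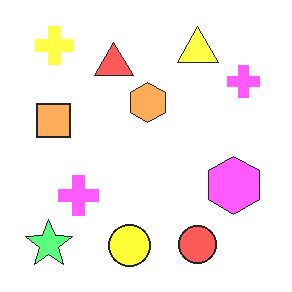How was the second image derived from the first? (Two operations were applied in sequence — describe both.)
The second image is the first substantially brightened, then flipped horizontally (left ↔ right).

Every pixel — background and shapes alike — is uniformly brightened. The green star is in the bottom-right of the first image and the bottom-left of the second — shapes on opposite sides of the vertical midline have swapped in a mirror flip.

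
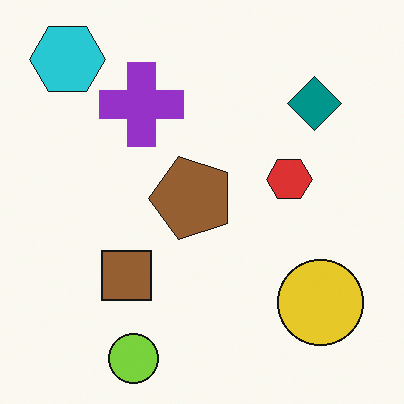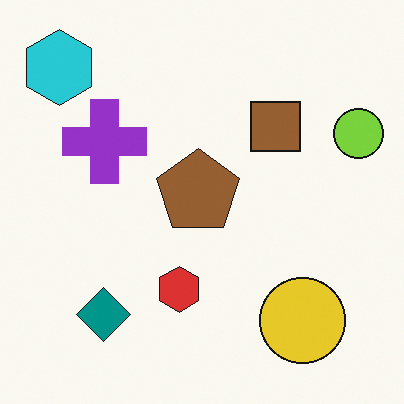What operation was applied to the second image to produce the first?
The image was transposed (reflected across the top-left ↔ bottom-right diagonal).

Shapes have swapped their row and column positions — what was in the top-right is now in the bottom-left — a diagonal reflection.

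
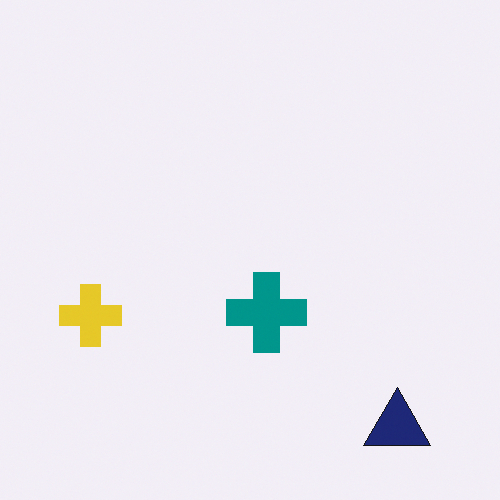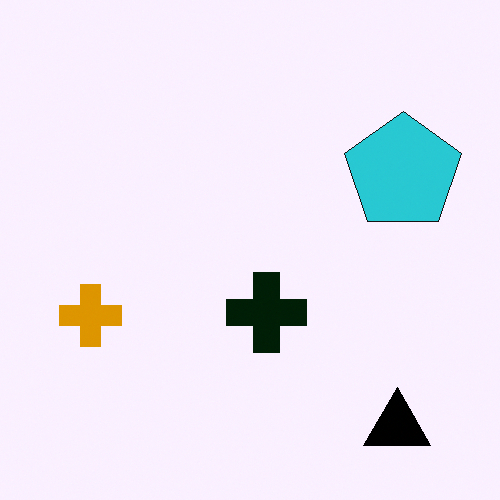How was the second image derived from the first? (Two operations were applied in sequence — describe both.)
The transformation is: boosted in contrast, then overlaid with an additional cyan pentagon.

Tones are pushed away from mid-grey across the whole image — a global contrast change. A cyan pentagon appears in the second image that is absent from the first.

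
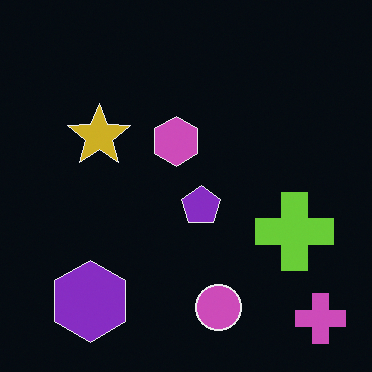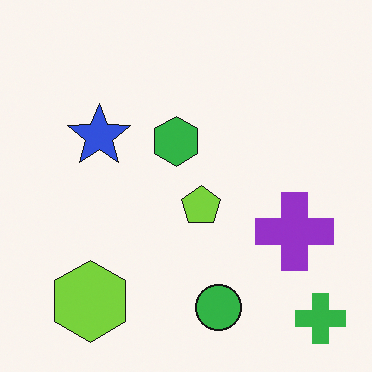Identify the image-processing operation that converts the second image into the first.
The image was color-inverted (negative).

The light background has become dark and every shape's color is its complement — a photographic negative.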